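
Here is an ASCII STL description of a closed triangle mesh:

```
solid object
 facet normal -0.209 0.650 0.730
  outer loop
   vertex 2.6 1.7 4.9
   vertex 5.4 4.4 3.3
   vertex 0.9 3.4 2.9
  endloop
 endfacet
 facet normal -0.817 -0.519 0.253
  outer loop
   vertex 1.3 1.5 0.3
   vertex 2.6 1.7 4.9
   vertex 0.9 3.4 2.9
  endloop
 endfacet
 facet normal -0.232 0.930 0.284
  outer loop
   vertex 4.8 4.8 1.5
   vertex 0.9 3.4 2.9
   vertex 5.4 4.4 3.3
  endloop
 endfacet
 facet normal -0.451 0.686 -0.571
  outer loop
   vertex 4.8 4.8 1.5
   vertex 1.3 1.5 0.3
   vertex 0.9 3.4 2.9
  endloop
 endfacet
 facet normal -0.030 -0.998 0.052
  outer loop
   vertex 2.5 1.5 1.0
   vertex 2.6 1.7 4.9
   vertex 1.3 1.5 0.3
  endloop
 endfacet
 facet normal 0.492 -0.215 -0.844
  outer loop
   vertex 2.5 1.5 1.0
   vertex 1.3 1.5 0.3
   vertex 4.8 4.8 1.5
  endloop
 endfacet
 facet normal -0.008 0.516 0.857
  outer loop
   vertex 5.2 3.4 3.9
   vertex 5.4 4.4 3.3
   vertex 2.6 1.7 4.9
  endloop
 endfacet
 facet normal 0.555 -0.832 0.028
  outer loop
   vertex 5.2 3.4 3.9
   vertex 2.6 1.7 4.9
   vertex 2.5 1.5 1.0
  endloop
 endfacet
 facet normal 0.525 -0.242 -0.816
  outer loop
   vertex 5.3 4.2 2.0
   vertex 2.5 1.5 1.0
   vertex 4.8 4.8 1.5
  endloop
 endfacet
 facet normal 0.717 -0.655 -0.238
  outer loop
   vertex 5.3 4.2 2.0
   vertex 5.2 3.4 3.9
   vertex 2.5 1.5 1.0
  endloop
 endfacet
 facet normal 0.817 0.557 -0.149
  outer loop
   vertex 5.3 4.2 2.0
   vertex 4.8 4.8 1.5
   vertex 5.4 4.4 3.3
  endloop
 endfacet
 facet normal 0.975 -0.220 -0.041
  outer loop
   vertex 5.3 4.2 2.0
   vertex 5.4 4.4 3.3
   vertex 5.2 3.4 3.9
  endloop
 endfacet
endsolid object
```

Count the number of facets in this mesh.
12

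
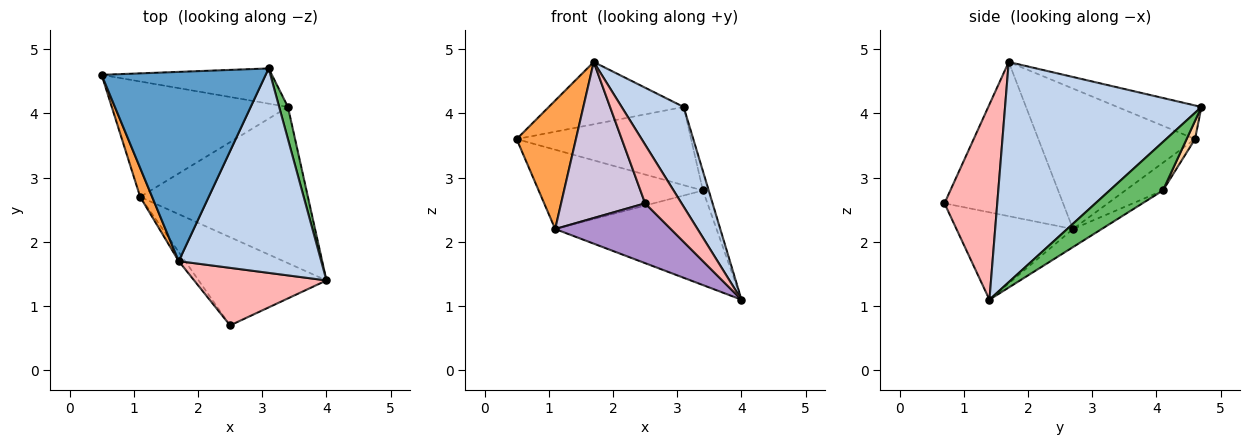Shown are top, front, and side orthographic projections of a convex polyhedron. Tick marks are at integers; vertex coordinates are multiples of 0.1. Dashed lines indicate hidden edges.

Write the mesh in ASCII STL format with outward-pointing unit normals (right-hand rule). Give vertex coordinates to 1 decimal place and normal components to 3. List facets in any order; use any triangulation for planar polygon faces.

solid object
 facet normal -0.191 0.307 0.932
  outer loop
   vertex 1.7 1.7 4.8
   vertex 3.1 4.7 4.1
   vertex 0.5 4.6 3.6
  endloop
 endfacet
 facet normal 0.812 -0.256 0.525
  outer loop
   vertex 1.7 1.7 4.8
   vertex 4.0 1.4 1.1
   vertex 3.1 4.7 4.1
  endloop
 endfacet
 facet normal -0.932 -0.353 0.079
  outer loop
   vertex 1.1 2.7 2.2
   vertex 1.7 1.7 4.8
   vertex 0.5 4.6 3.6
  endloop
 endfacet
 facet normal 0.044 0.911 -0.410
  outer loop
   vertex 3.4 4.1 2.8
   vertex 0.5 4.6 3.6
   vertex 3.1 4.7 4.1
  endloop
 endfacet
 facet normal 0.979 0.106 0.177
  outer loop
   vertex 3.4 4.1 2.8
   vertex 3.1 4.7 4.1
   vertex 4.0 1.4 1.1
  endloop
 endfacet
 facet normal -0.129 0.562 -0.817
  outer loop
   vertex 3.4 4.1 2.8
   vertex 1.1 2.7 2.2
   vertex 0.5 4.6 3.6
  endloop
 endfacet
 facet normal -0.092 0.516 -0.852
  outer loop
   vertex 3.4 4.1 2.8
   vertex 4.0 1.4 1.1
   vertex 1.1 2.7 2.2
  endloop
 endfacet
 facet normal 0.719 -0.496 0.487
  outer loop
   vertex 2.5 0.7 2.6
   vertex 4.0 1.4 1.1
   vertex 1.7 1.7 4.8
  endloop
 endfacet
 facet normal -0.492 -0.489 -0.720
  outer loop
   vertex 2.5 0.7 2.6
   vertex 1.1 2.7 2.2
   vertex 4.0 1.4 1.1
  endloop
 endfacet
 facet normal -0.816 -0.578 -0.034
  outer loop
   vertex 2.5 0.7 2.6
   vertex 1.7 1.7 4.8
   vertex 1.1 2.7 2.2
  endloop
 endfacet
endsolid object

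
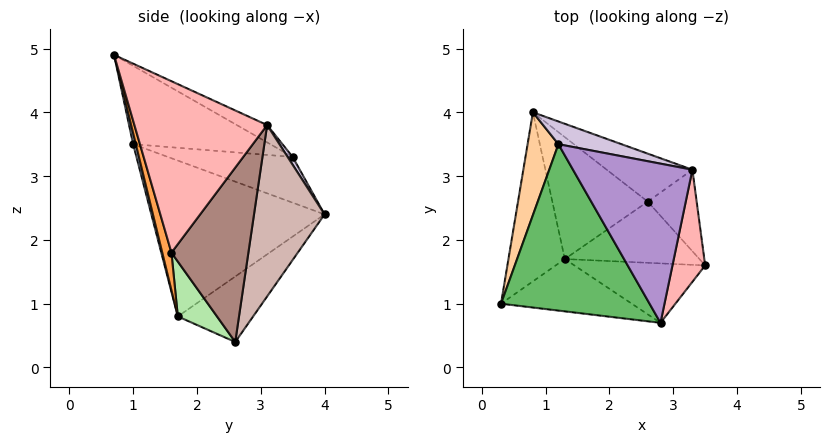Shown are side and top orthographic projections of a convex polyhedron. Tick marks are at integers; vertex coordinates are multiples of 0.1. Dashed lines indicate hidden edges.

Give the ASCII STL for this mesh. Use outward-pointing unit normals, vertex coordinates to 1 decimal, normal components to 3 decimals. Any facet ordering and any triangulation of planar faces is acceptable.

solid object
 facet normal -0.940 0.032 -0.340
  outer loop
   vertex 1.3 1.7 0.8
   vertex 0.3 1.0 3.5
   vertex 0.8 4.0 2.4
  endloop
 endfacet
 facet normal 0.020 -0.970 -0.244
  outer loop
   vertex 1.3 1.7 0.8
   vertex 2.8 0.7 4.9
   vertex 0.3 1.0 3.5
  endloop
 endfacet
 facet normal 0.075 -0.962 -0.262
  outer loop
   vertex 1.3 1.7 0.8
   vertex 3.5 1.6 1.8
   vertex 2.8 0.7 4.9
  endloop
 endfacet
 facet normal -0.784 0.325 0.529
  outer loop
   vertex 1.2 3.5 3.3
   vertex 0.8 4.0 2.4
   vertex 0.3 1.0 3.5
  endloop
 endfacet
 facet normal -0.454 0.232 0.860
  outer loop
   vertex 1.2 3.5 3.3
   vertex 0.3 1.0 3.5
   vertex 2.8 0.7 4.9
  endloop
 endfacet
 facet normal 0.273 -0.691 -0.669
  outer loop
   vertex 2.6 2.6 0.4
   vertex 3.5 1.6 1.8
   vertex 1.3 1.7 0.8
  endloop
 endfacet
 facet normal -0.516 0.411 -0.752
  outer loop
   vertex 2.6 2.6 0.4
   vertex 1.3 1.7 0.8
   vertex 0.8 4.0 2.4
  endloop
 endfacet
 facet normal 0.975 -0.118 0.186
  outer loop
   vertex 3.3 3.1 3.8
   vertex 2.8 0.7 4.9
   vertex 3.5 1.6 1.8
  endloop
 endfacet
 facet normal -0.129 0.435 0.891
  outer loop
   vertex 3.3 3.1 3.8
   vertex 1.2 3.5 3.3
   vertex 2.8 0.7 4.9
  endloop
 endfacet
 facet normal 0.057 0.883 0.465
  outer loop
   vertex 3.3 3.1 3.8
   vertex 0.8 4.0 2.4
   vertex 1.2 3.5 3.3
  endloop
 endfacet
 facet normal 0.865 0.439 -0.243
  outer loop
   vertex 3.3 3.1 3.8
   vertex 3.5 1.6 1.8
   vertex 2.6 2.6 0.4
  endloop
 endfacet
 facet normal 0.436 0.873 -0.218
  outer loop
   vertex 3.3 3.1 3.8
   vertex 2.6 2.6 0.4
   vertex 0.8 4.0 2.4
  endloop
 endfacet
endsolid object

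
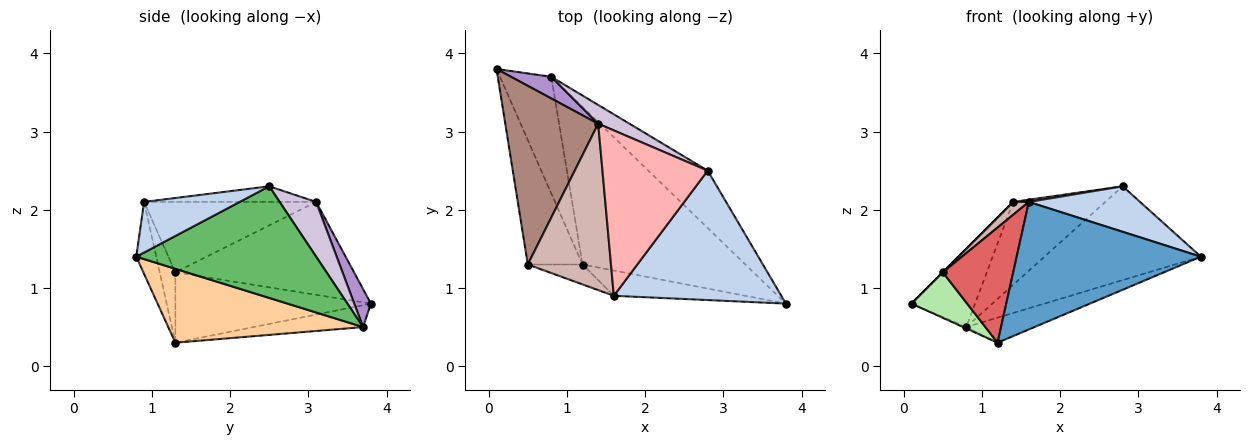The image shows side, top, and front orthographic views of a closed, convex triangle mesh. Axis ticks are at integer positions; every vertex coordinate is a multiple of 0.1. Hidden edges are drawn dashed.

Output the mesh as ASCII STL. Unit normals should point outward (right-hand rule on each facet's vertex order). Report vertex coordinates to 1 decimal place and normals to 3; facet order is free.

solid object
 facet normal -0.106 -0.975 -0.193
  outer loop
   vertex 1.6 0.9 2.1
   vertex 1.2 1.3 0.3
   vertex 3.8 0.8 1.4
  endloop
 endfacet
 facet normal 0.274 -0.319 0.907
  outer loop
   vertex 1.6 0.9 2.1
   vertex 3.8 0.8 1.4
   vertex 2.8 2.5 2.3
  endloop
 endfacet
 facet normal -0.393 0.011 -0.920
  outer loop
   vertex 0.8 3.7 0.5
   vertex 1.2 1.3 0.3
   vertex 0.1 3.8 0.8
  endloop
 endfacet
 facet normal 0.409 0.143 -0.901
  outer loop
   vertex 0.8 3.7 0.5
   vertex 3.8 0.8 1.4
   vertex 1.2 1.3 0.3
  endloop
 endfacet
 facet normal 0.700 0.609 -0.372
  outer loop
   vertex 0.8 3.7 0.5
   vertex 2.8 2.5 2.3
   vertex 3.8 0.8 1.4
  endloop
 endfacet
 facet normal -0.770 -0.219 -0.599
  outer loop
   vertex 0.5 1.3 1.2
   vertex 0.1 3.8 0.8
   vertex 1.2 1.3 0.3
  endloop
 endfacet
 facet normal -0.214 -0.963 -0.166
  outer loop
   vertex 0.5 1.3 1.2
   vertex 1.2 1.3 0.3
   vertex 1.6 0.9 2.1
  endloop
 endfacet
 facet normal -0.147 -0.013 0.989
  outer loop
   vertex 1.4 3.1 2.1
   vertex 1.6 0.9 2.1
   vertex 2.8 2.5 2.3
  endloop
 endfacet
 facet normal 0.244 0.935 0.259
  outer loop
   vertex 1.4 3.1 2.1
   vertex 0.8 3.7 0.5
   vertex 0.1 3.8 0.8
  endloop
 endfacet
 facet normal 0.360 0.910 0.206
  outer loop
   vertex 1.4 3.1 2.1
   vertex 2.8 2.5 2.3
   vertex 0.8 3.7 0.5
  endloop
 endfacet
 facet normal -0.707 0.000 0.707
  outer loop
   vertex 1.4 3.1 2.1
   vertex 0.1 3.8 0.8
   vertex 0.5 1.3 1.2
  endloop
 endfacet
 facet normal -0.645 -0.059 0.762
  outer loop
   vertex 1.4 3.1 2.1
   vertex 0.5 1.3 1.2
   vertex 1.6 0.9 2.1
  endloop
 endfacet
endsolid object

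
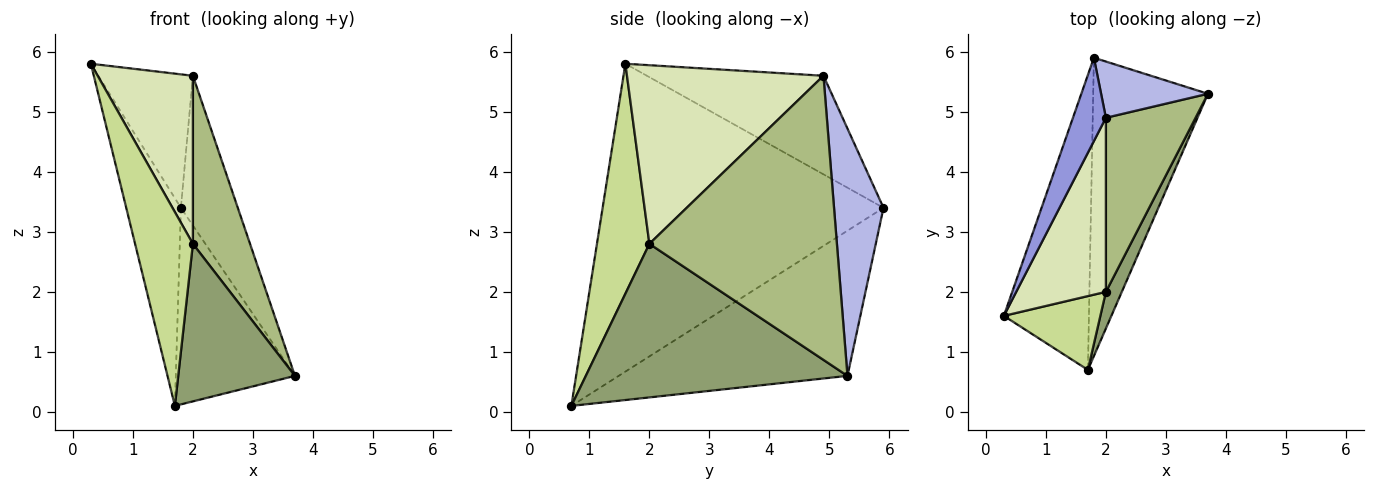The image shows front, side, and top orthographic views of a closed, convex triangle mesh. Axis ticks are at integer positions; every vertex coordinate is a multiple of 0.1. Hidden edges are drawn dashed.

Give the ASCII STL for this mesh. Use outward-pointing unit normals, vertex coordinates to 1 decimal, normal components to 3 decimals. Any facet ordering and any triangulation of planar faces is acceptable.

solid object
 facet normal -0.947 0.184 -0.262
  outer loop
   vertex 1.7 0.7 0.1
   vertex 0.3 1.6 5.8
   vertex 1.8 5.9 3.4
  endloop
 endfacet
 facet normal -0.726 0.378 -0.574
  outer loop
   vertex 1.7 0.7 0.1
   vertex 1.8 5.9 3.4
   vertex 3.7 5.3 0.6
  endloop
 endfacet
 facet normal -0.846 0.453 0.283
  outer loop
   vertex 2.0 4.9 5.6
   vertex 1.8 5.9 3.4
   vertex 0.3 1.6 5.8
  endloop
 endfacet
 facet normal 0.631 0.726 0.273
  outer loop
   vertex 2.0 4.9 5.6
   vertex 3.7 5.3 0.6
   vertex 1.8 5.9 3.4
  endloop
 endfacet
 facet normal 0.909 -0.406 0.094
  outer loop
   vertex 2.0 2.0 2.8
   vertex 1.7 0.7 0.1
   vertex 3.7 5.3 0.6
  endloop
 endfacet
 facet normal 0.916 -0.279 0.289
  outer loop
   vertex 2.0 2.0 2.8
   vertex 3.7 5.3 0.6
   vertex 2.0 4.9 5.6
  endloop
 endfacet
 facet normal 0.647 -0.713 0.271
  outer loop
   vertex 2.0 2.0 2.8
   vertex 0.3 1.6 5.8
   vertex 1.7 0.7 0.1
  endloop
 endfacet
 facet normal 0.820 -0.398 0.412
  outer loop
   vertex 2.0 2.0 2.8
   vertex 2.0 4.9 5.6
   vertex 0.3 1.6 5.8
  endloop
 endfacet
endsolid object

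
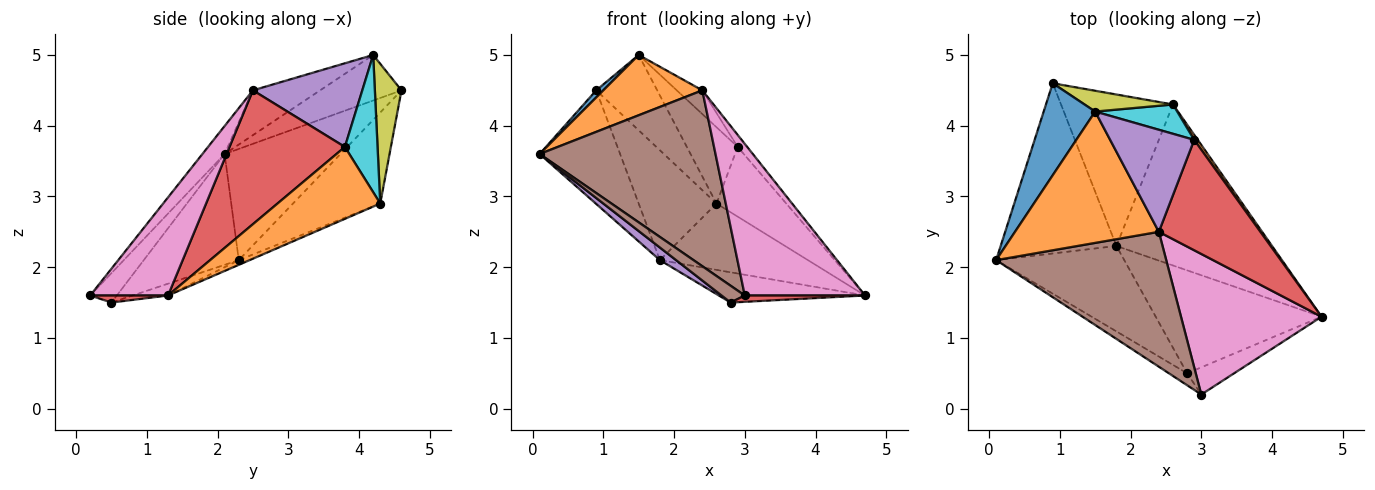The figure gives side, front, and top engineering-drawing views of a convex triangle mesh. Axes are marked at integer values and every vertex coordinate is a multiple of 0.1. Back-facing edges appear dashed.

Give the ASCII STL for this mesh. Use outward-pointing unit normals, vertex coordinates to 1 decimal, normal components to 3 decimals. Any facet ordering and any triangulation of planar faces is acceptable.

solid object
 facet normal -0.661 -0.058 0.748
  outer loop
   vertex 1.5 4.2 5.0
   vertex 0.9 4.6 4.5
   vertex 0.1 2.1 3.6
  endloop
 endfacet
 facet normal -0.272 -0.401 0.874
  outer loop
   vertex 2.4 2.5 4.5
   vertex 1.5 4.2 5.0
   vertex 0.1 2.1 3.6
  endloop
 endfacet
 facet normal -0.624 0.434 -0.650
  outer loop
   vertex 1.8 2.3 2.1
   vertex 0.1 2.1 3.6
   vertex 0.9 4.6 4.5
  endloop
 endfacet
 facet normal 0.795 0.066 0.603
  outer loop
   vertex 2.9 3.8 3.7
   vertex 2.4 2.5 4.5
   vertex 4.7 1.3 1.6
  endloop
 endfacet
 facet normal 0.696 0.163 0.699
  outer loop
   vertex 2.9 3.8 3.7
   vertex 1.5 4.2 5.0
   vertex 2.4 2.5 4.5
  endloop
 endfacet
 facet normal -0.100 -0.790 0.606
  outer loop
   vertex 3.0 0.2 1.6
   vertex 2.4 2.5 4.5
   vertex 0.1 2.1 3.6
  endloop
 endfacet
 facet normal 0.429 -0.663 0.614
  outer loop
   vertex 3.0 0.2 1.6
   vertex 4.7 1.3 1.6
   vertex 2.4 2.5 4.5
  endloop
 endfacet
 facet normal -0.550 0.490 -0.676
  outer loop
   vertex 2.6 4.3 2.9
   vertex 1.8 2.3 2.1
   vertex 0.9 4.6 4.5
  endloop
 endfacet
 facet normal 0.388 0.888 0.245
  outer loop
   vertex 2.6 4.3 2.9
   vertex 0.9 4.6 4.5
   vertex 1.5 4.2 5.0
  endloop
 endfacet
 facet normal 0.514 0.801 0.308
  outer loop
   vertex 2.6 4.3 2.9
   vertex 1.5 4.2 5.0
   vertex 2.9 3.8 3.7
  endloop
 endfacet
 facet normal -0.028 0.381 -0.924
  outer loop
   vertex 2.6 4.3 2.9
   vertex 4.7 1.3 1.6
   vertex 1.8 2.3 2.1
  endloop
 endfacet
 facet normal 0.827 0.561 0.041
  outer loop
   vertex 2.6 4.3 2.9
   vertex 2.9 3.8 3.7
   vertex 4.7 1.3 1.6
  endloop
 endfacet
 facet normal -0.068 0.281 -0.957
  outer loop
   vertex 2.8 0.5 1.5
   vertex 1.8 2.3 2.1
   vertex 4.7 1.3 1.6
  endloop
 endfacet
 facet normal 0.145 -0.224 -0.964
  outer loop
   vertex 2.8 0.5 1.5
   vertex 4.7 1.3 1.6
   vertex 3.0 0.2 1.6
  endloop
 endfacet
 facet normal -0.650 -0.111 -0.752
  outer loop
   vertex 2.8 0.5 1.5
   vertex 0.1 2.1 3.6
   vertex 1.8 2.3 2.1
  endloop
 endfacet
 facet normal -0.682 -0.596 -0.423
  outer loop
   vertex 2.8 0.5 1.5
   vertex 3.0 0.2 1.6
   vertex 0.1 2.1 3.6
  endloop
 endfacet
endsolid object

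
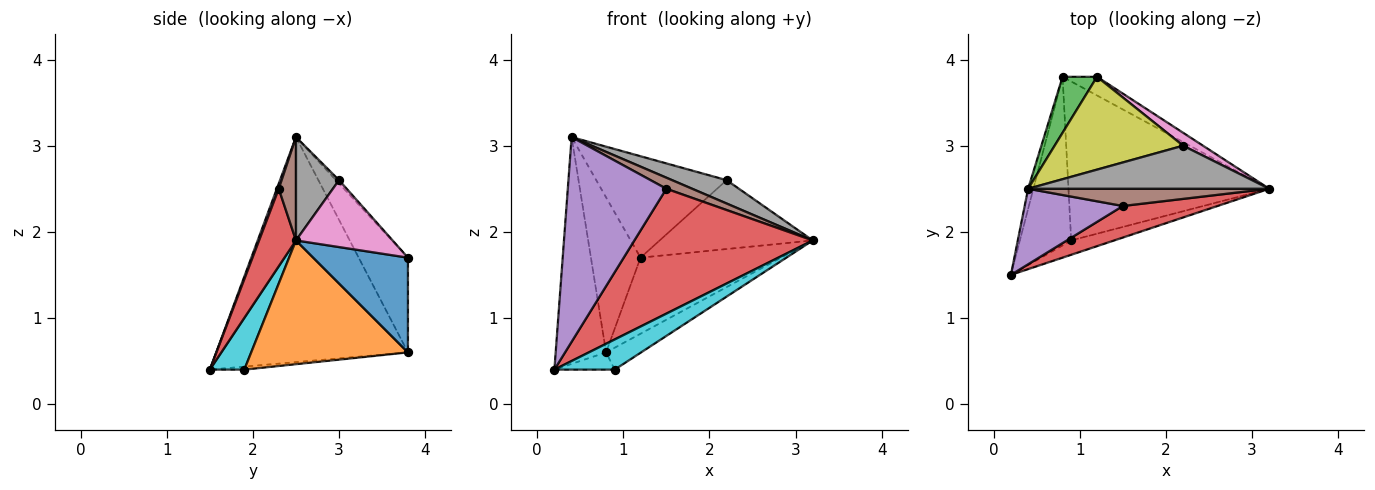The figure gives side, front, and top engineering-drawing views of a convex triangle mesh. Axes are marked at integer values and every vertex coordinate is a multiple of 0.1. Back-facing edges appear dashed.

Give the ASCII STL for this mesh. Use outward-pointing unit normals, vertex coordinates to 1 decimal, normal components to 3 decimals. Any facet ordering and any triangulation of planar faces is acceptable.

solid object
 facet normal 0.548 0.812 -0.199
  outer loop
   vertex 0.8 3.8 0.6
   vertex 1.2 3.8 1.7
   vertex 3.2 2.5 1.9
  endloop
 endfacet
 facet normal -0.967 0.254 -0.023
  outer loop
   vertex 0.8 3.8 0.6
   vertex 0.2 1.5 0.4
   vertex 0.4 2.5 3.1
  endloop
 endfacet
 facet normal -0.683 0.687 0.248
  outer loop
   vertex 0.8 3.8 0.6
   vertex 0.4 2.5 3.1
   vertex 1.2 3.8 1.7
  endloop
 endfacet
 facet normal 0.197 -0.951 0.240
  outer loop
   vertex 1.5 2.3 2.5
   vertex 0.2 1.5 0.4
   vertex 3.2 2.5 1.9
  endloop
 endfacet
 facet normal 0.018 -0.938 0.346
  outer loop
   vertex 1.5 2.3 2.5
   vertex 0.4 2.5 3.1
   vertex 0.2 1.5 0.4
  endloop
 endfacet
 facet normal 0.339 -0.509 0.791
  outer loop
   vertex 1.5 2.3 2.5
   vertex 3.2 2.5 1.9
   vertex 0.4 2.5 3.1
  endloop
 endfacet
 facet normal 0.527 0.835 0.157
  outer loop
   vertex 2.2 3.0 2.6
   vertex 3.2 2.5 1.9
   vertex 1.2 3.8 1.7
  endloop
 endfacet
 facet normal 0.352 -0.446 0.822
  outer loop
   vertex 2.2 3.0 2.6
   vertex 0.4 2.5 3.1
   vertex 3.2 2.5 1.9
  endloop
 endfacet
 facet normal -0.017 0.738 0.675
  outer loop
   vertex 2.2 3.0 2.6
   vertex 1.2 3.8 1.7
   vertex 0.4 2.5 3.1
  endloop
 endfacet
 facet normal 0.458 -0.802 -0.382
  outer loop
   vertex 0.9 1.9 0.4
   vertex 3.2 2.5 1.9
   vertex 0.2 1.5 0.4
  endloop
 endfacet
 facet normal -0.058 0.101 -0.993
  outer loop
   vertex 0.9 1.9 0.4
   vertex 0.2 1.5 0.4
   vertex 0.8 3.8 0.6
  endloop
 endfacet
 facet normal 0.521 0.116 -0.846
  outer loop
   vertex 0.9 1.9 0.4
   vertex 0.8 3.8 0.6
   vertex 3.2 2.5 1.9
  endloop
 endfacet
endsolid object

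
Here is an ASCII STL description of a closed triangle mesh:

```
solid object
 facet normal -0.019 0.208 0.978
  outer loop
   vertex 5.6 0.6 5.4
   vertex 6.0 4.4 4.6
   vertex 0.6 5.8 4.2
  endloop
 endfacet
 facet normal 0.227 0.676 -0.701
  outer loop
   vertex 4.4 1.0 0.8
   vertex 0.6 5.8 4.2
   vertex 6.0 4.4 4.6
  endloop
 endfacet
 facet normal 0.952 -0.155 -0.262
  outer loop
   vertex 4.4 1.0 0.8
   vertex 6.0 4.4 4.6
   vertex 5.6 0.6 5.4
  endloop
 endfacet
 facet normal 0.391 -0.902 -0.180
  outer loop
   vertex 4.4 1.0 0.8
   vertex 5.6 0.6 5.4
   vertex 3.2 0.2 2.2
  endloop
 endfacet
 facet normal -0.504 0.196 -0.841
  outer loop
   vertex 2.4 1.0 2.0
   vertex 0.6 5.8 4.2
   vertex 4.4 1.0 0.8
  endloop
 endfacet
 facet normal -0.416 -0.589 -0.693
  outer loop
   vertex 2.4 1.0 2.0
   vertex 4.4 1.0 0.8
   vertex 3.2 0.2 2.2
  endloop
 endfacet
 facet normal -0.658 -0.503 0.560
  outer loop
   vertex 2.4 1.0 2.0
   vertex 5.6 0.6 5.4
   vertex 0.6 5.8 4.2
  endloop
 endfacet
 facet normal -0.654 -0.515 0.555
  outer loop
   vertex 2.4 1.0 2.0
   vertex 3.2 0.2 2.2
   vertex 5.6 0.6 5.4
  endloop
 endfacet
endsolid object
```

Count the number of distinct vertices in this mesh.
6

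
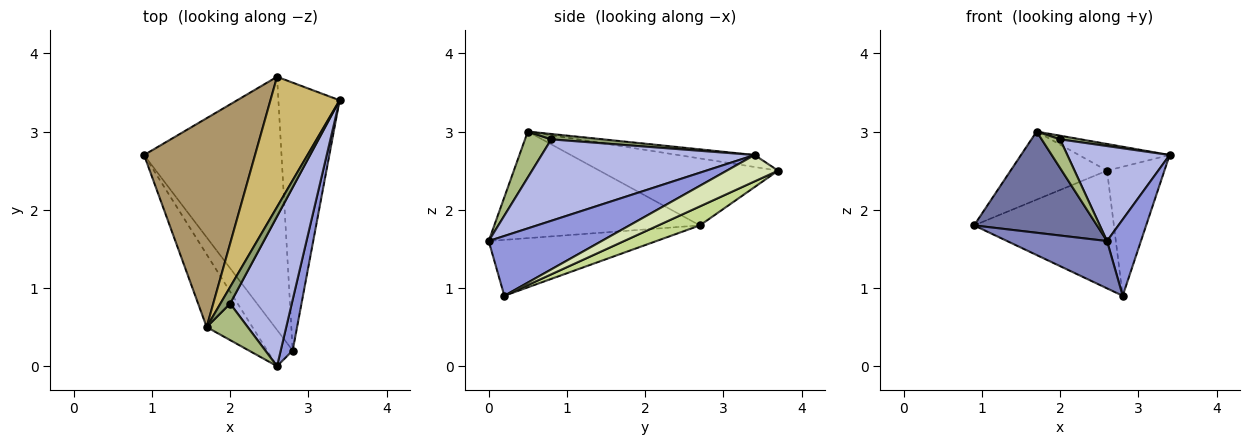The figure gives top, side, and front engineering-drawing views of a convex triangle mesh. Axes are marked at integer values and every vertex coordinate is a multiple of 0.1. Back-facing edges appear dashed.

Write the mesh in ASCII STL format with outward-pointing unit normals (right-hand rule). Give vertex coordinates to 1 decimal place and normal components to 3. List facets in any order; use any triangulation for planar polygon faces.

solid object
 facet normal -0.805 -0.481 -0.346
  outer loop
   vertex 1.7 0.5 3.0
   vertex 0.9 2.7 1.8
   vertex 2.6 0.0 1.6
  endloop
 endfacet
 facet normal -0.800 -0.477 -0.365
  outer loop
   vertex 2.8 0.2 0.9
   vertex 2.6 0.0 1.6
   vertex 0.9 2.7 1.8
  endloop
 endfacet
 facet normal 0.941 -0.282 0.188
  outer loop
   vertex 2.8 0.2 0.9
   vertex 3.4 3.4 2.7
   vertex 2.6 0.0 1.6
  endloop
 endfacet
 facet normal 0.745 -0.358 0.564
  outer loop
   vertex 2.0 0.8 2.9
   vertex 2.6 0.0 1.6
   vertex 3.4 3.4 2.7
  endloop
 endfacet
 facet normal 0.477 -0.191 0.858
  outer loop
   vertex 2.0 0.8 2.9
   vertex 3.4 3.4 2.7
   vertex 1.7 0.5 3.0
  endloop
 endfacet
 facet normal 0.661 -0.464 0.590
  outer loop
   vertex 2.0 0.8 2.9
   vertex 1.7 0.5 3.0
   vertex 2.6 0.0 1.6
  endloop
 endfacet
 facet normal 0.124 0.418 -0.900
  outer loop
   vertex 2.6 3.7 2.5
   vertex 2.8 0.2 0.9
   vertex 0.9 2.7 1.8
  endloop
 endfacet
 facet normal 0.362 0.405 -0.840
  outer loop
   vertex 2.6 3.7 2.5
   vertex 3.4 3.4 2.7
   vertex 2.8 0.2 0.9
  endloop
 endfacet
 facet normal -0.498 0.269 0.825
  outer loop
   vertex 2.6 3.7 2.5
   vertex 0.9 2.7 1.8
   vertex 1.7 0.5 3.0
  endloop
 endfacet
 facet normal -0.167 0.198 0.966
  outer loop
   vertex 2.6 3.7 2.5
   vertex 1.7 0.5 3.0
   vertex 3.4 3.4 2.7
  endloop
 endfacet
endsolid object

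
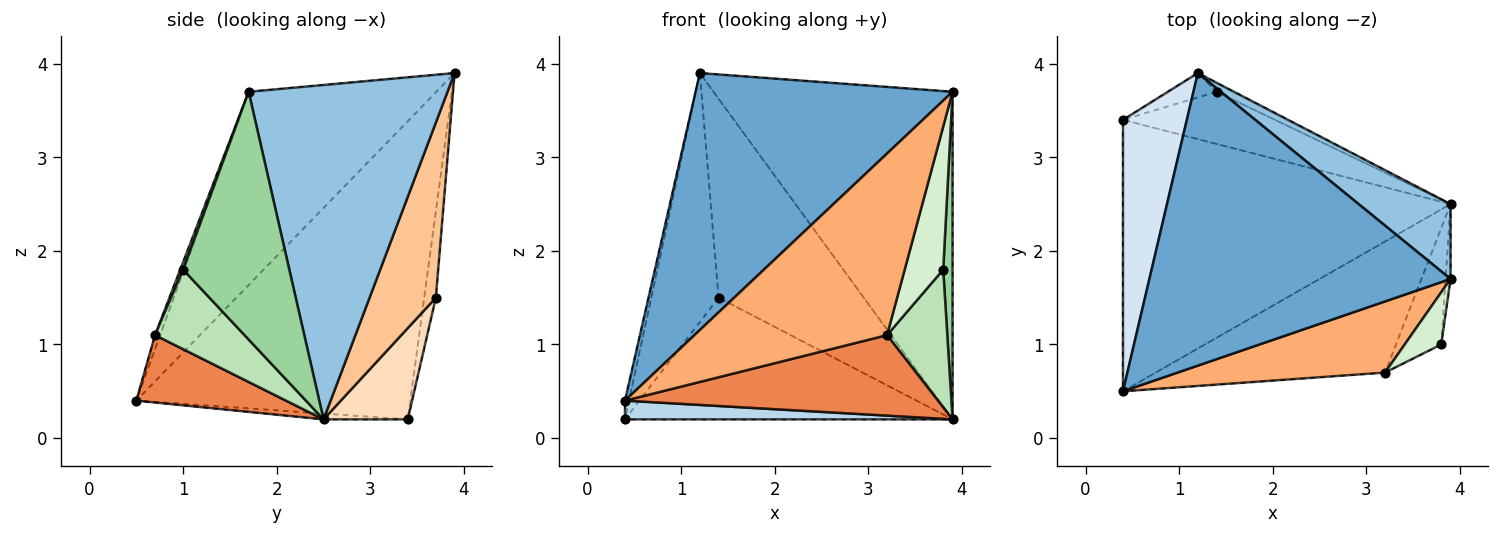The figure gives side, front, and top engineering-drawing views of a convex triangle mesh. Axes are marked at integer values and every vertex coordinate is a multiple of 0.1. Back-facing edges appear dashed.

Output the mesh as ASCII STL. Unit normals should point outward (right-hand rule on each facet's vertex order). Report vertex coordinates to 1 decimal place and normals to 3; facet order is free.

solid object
 facet normal -0.434 -0.594 0.677
  outer loop
   vertex 3.9 1.7 3.7
   vertex 1.2 3.9 3.9
   vertex 0.4 0.5 0.4
  endloop
 endfacet
 facet normal 0.630 0.757 0.173
  outer loop
   vertex 3.9 1.7 3.7
   vertex 3.9 2.5 0.2
   vertex 1.2 3.9 3.9
  endloop
 endfacet
 facet normal -0.018 -0.069 -0.997
  outer loop
   vertex 0.4 3.4 0.2
   vertex 3.9 2.5 0.2
   vertex 0.4 0.5 0.4
  endloop
 endfacet
 facet normal -0.978 0.014 0.209
  outer loop
   vertex 0.4 3.4 0.2
   vertex 0.4 0.5 0.4
   vertex 1.2 3.9 3.9
  endloop
 endfacet
 facet normal 0.243 -0.508 -0.827
  outer loop
   vertex 3.2 0.7 1.1
   vertex 0.4 0.5 0.4
   vertex 3.9 2.5 0.2
  endloop
 endfacet
 facet normal -0.025 -0.931 0.365
  outer loop
   vertex 3.2 0.7 1.1
   vertex 3.9 1.7 3.7
   vertex 0.4 0.5 0.4
  endloop
 endfacet
 facet normal 0.415 0.909 -0.041
  outer loop
   vertex 1.4 3.7 1.5
   vertex 1.2 3.9 3.9
   vertex 3.9 2.5 0.2
  endloop
 endfacet
 facet normal 0.230 0.895 -0.383
  outer loop
   vertex 1.4 3.7 1.5
   vertex 3.9 2.5 0.2
   vertex 0.4 3.4 0.2
  endloop
 endfacet
 facet normal -0.170 0.981 -0.096
  outer loop
   vertex 1.4 3.7 1.5
   vertex 0.4 3.4 0.2
   vertex 1.2 3.9 3.9
  endloop
 endfacet
 facet normal 0.996 -0.088 -0.020
  outer loop
   vertex 3.8 1.0 1.8
   vertex 3.9 2.5 0.2
   vertex 3.9 1.7 3.7
  endloop
 endfacet
 facet normal 0.750 -0.505 -0.427
  outer loop
   vertex 3.8 1.0 1.8
   vertex 3.2 0.7 1.1
   vertex 3.9 2.5 0.2
  endloop
 endfacet
 facet normal 0.070 -0.937 0.342
  outer loop
   vertex 3.8 1.0 1.8
   vertex 3.9 1.7 3.7
   vertex 3.2 0.7 1.1
  endloop
 endfacet
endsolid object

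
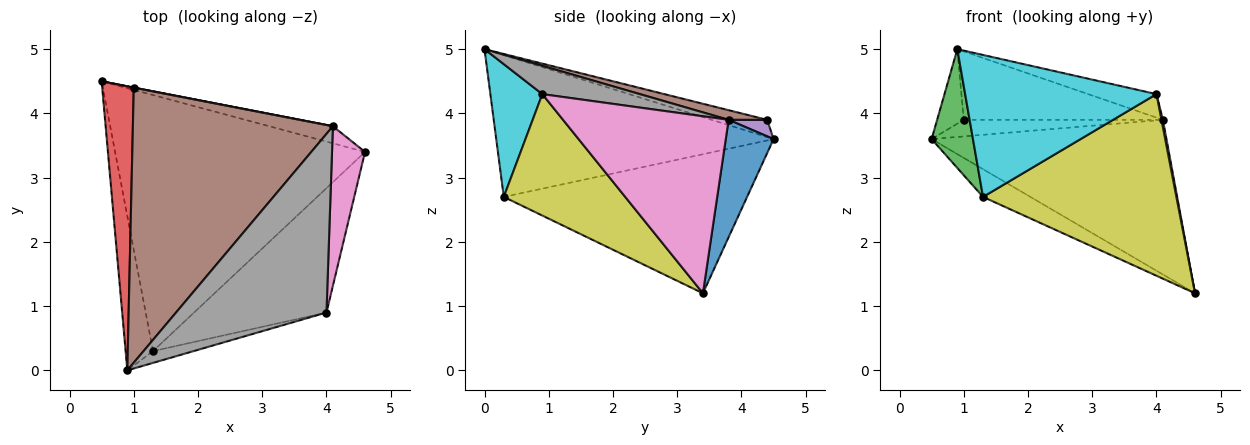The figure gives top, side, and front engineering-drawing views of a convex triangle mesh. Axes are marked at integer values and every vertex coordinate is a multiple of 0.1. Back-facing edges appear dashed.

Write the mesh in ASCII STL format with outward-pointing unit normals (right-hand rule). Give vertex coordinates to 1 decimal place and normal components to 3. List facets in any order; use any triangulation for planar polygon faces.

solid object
 facet normal 0.198 0.974 -0.108
  outer loop
   vertex 4.1 3.8 3.9
   vertex 4.6 3.4 1.2
   vertex 0.5 4.5 3.6
  endloop
 endfacet
 facet normal -0.484 0.094 -0.870
  outer loop
   vertex 1.3 0.3 2.7
   vertex 0.5 4.5 3.6
   vertex 4.6 3.4 1.2
  endloop
 endfacet
 facet normal -0.971 -0.145 -0.188
  outer loop
   vertex 1.3 0.3 2.7
   vertex 0.9 0.0 5.0
   vertex 0.5 4.5 3.6
  endloop
 endfacet
 facet normal -0.468 0.224 0.855
  outer loop
   vertex 1.0 4.4 3.9
   vertex 0.5 4.5 3.6
   vertex 0.9 0.0 5.0
  endloop
 endfacet
 facet normal 0.190 0.982 0.011
  outer loop
   vertex 1.0 4.4 3.9
   vertex 4.1 3.8 3.9
   vertex 0.5 4.5 3.6
  endloop
 endfacet
 facet normal 0.047 0.241 0.969
  outer loop
   vertex 1.0 4.4 3.9
   vertex 0.9 0.0 5.0
   vertex 4.1 3.8 3.9
  endloop
 endfacet
 facet normal 0.983 -0.009 0.183
  outer loop
   vertex 4.0 0.9 4.3
   vertex 4.6 3.4 1.2
   vertex 4.1 3.8 3.9
  endloop
 endfacet
 facet normal 0.183 0.128 0.975
  outer loop
   vertex 4.0 0.9 4.3
   vertex 4.1 3.8 3.9
   vertex 0.9 0.0 5.0
  endloop
 endfacet
 facet normal 0.460 -0.733 -0.502
  outer loop
   vertex 4.0 0.9 4.3
   vertex 1.3 0.3 2.7
   vertex 4.6 3.4 1.2
  endloop
 endfacet
 facet normal 0.261 -0.962 -0.080
  outer loop
   vertex 4.0 0.9 4.3
   vertex 0.9 0.0 5.0
   vertex 1.3 0.3 2.7
  endloop
 endfacet
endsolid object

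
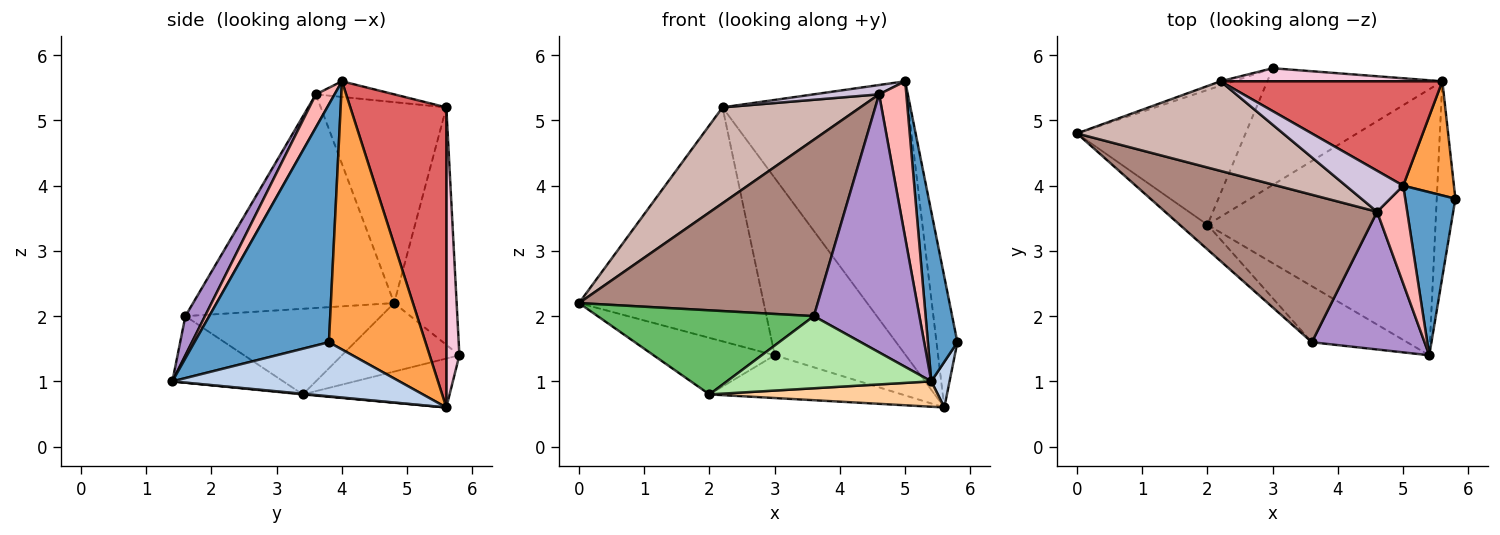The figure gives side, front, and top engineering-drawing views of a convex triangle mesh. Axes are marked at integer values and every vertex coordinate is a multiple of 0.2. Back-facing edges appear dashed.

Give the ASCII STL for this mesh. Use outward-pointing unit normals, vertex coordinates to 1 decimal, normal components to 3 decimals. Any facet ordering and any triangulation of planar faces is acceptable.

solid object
 facet normal 0.957 -0.210 0.202
  outer loop
   vertex 5.0 4.0 5.6
   vertex 5.4 1.4 1.0
   vertex 5.8 3.8 1.6
  endloop
 endfacet
 facet normal 0.943 -0.076 -0.325
  outer loop
   vertex 5.6 5.6 0.6
   vertex 5.8 3.8 1.6
   vertex 5.4 1.4 1.0
  endloop
 endfacet
 facet normal 0.961 0.208 0.182
  outer loop
   vertex 5.6 5.6 0.6
   vertex 5.0 4.0 5.6
   vertex 5.8 3.8 1.6
  endloop
 endfacet
 facet normal 0.003 -0.095 -0.995
  outer loop
   vertex 2.0 3.4 0.8
   vertex 5.6 5.6 0.6
   vertex 5.4 1.4 1.0
  endloop
 endfacet
 facet normal -0.656 -0.724 -0.212
  outer loop
   vertex 2.0 3.4 0.8
   vertex 3.6 1.6 2.0
   vertex 0.0 4.8 2.2
  endloop
 endfacet
 facet normal -0.394 -0.726 -0.564
  outer loop
   vertex 2.0 3.4 0.8
   vertex 5.4 1.4 1.0
   vertex 3.6 1.6 2.0
  endloop
 endfacet
 facet normal 0.435 0.841 0.321
  outer loop
   vertex 2.2 5.6 5.2
   vertex 5.0 4.0 5.6
   vertex 5.6 5.6 0.6
  endloop
 endfacet
 facet normal 0.504 -0.733 0.458
  outer loop
   vertex 4.6 3.6 5.4
   vertex 5.4 1.4 1.0
   vertex 5.0 4.0 5.6
  endloop
 endfacet
 facet normal 0.161 -0.871 0.465
  outer loop
   vertex 4.6 3.6 5.4
   vertex 3.6 1.6 2.0
   vertex 5.4 1.4 1.0
  endloop
 endfacet
 facet normal -0.257 -0.214 0.942
  outer loop
   vertex 4.6 3.6 5.4
   vertex 5.0 4.0 5.6
   vertex 2.2 5.6 5.2
  endloop
 endfacet
 facet normal -0.543 -0.644 0.539
  outer loop
   vertex 4.6 3.6 5.4
   vertex 0.0 4.8 2.2
   vertex 3.6 1.6 2.0
  endloop
 endfacet
 facet normal -0.554 -0.608 0.569
  outer loop
   vertex 4.6 3.6 5.4
   vertex 2.2 5.6 5.2
   vertex 0.0 4.8 2.2
  endloop
 endfacet
 facet normal -0.320 0.947 -0.018
  outer loop
   vertex 3.0 5.8 1.4
   vertex 0.0 4.8 2.2
   vertex 2.2 5.6 5.2
  endloop
 endfacet
 facet normal 0.099 0.992 0.073
  outer loop
   vertex 3.0 5.8 1.4
   vertex 2.2 5.6 5.2
   vertex 5.6 5.6 0.6
  endloop
 endfacet
 facet normal -0.351 0.362 -0.864
  outer loop
   vertex 3.0 5.8 1.4
   vertex 2.0 3.4 0.8
   vertex 0.0 4.8 2.2
  endloop
 endfacet
 facet normal -0.254 0.333 -0.908
  outer loop
   vertex 3.0 5.8 1.4
   vertex 5.6 5.6 0.6
   vertex 2.0 3.4 0.8
  endloop
 endfacet
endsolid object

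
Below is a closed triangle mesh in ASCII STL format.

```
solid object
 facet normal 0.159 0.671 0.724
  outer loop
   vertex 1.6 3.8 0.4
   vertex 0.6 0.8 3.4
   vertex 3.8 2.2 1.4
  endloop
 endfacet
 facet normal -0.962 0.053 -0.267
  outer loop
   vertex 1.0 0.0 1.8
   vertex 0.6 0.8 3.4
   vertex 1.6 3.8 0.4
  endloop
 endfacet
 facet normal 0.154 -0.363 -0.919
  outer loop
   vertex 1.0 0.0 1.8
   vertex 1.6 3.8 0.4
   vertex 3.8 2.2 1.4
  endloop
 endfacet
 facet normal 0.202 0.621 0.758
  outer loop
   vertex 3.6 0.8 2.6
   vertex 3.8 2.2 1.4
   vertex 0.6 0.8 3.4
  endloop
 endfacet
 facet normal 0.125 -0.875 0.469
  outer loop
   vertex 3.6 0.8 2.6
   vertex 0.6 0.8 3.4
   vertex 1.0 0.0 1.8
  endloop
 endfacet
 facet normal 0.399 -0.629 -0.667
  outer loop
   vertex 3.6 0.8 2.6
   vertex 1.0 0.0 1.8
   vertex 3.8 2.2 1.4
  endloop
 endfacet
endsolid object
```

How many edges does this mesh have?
9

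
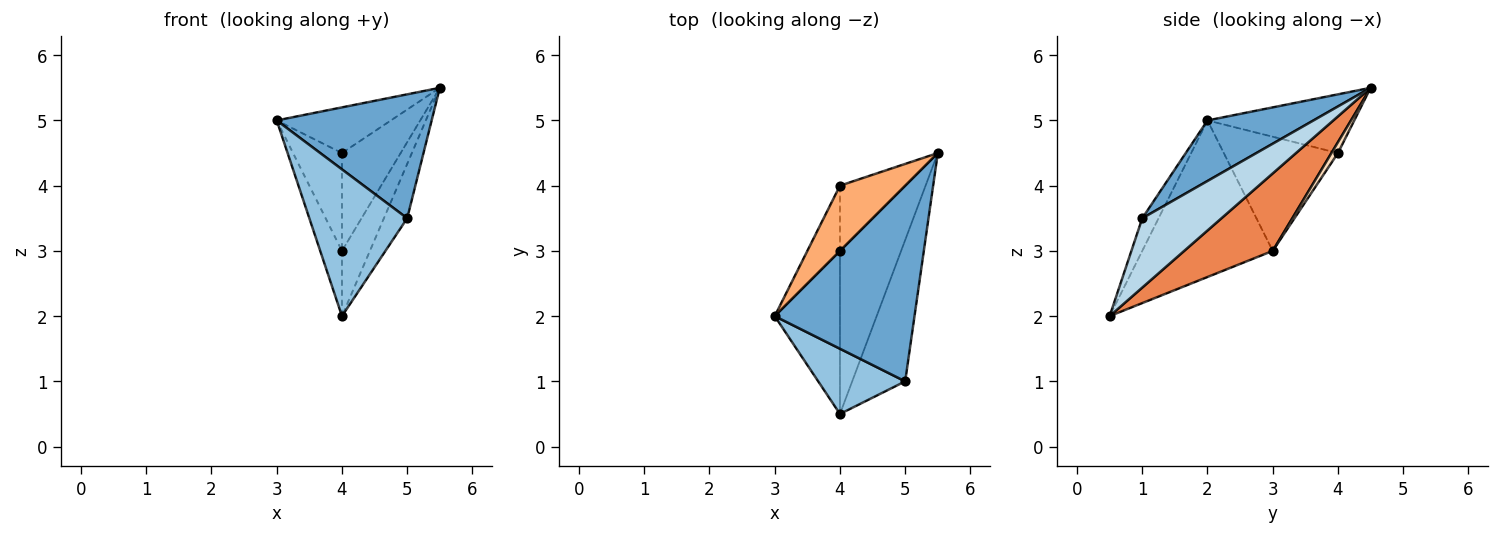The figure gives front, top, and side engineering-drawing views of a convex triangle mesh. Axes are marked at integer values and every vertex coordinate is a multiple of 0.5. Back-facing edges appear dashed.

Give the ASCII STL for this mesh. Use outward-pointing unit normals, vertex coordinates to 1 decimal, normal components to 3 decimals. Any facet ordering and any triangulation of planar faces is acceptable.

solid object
 facet normal 0.344 -0.502 0.793
  outer loop
   vertex 5.0 1.0 3.5
   vertex 5.5 4.5 5.5
   vertex 3.0 2.0 5.0
  endloop
 endfacet
 facet normal -0.151 -0.903 0.402
  outer loop
   vertex 5.0 1.0 3.5
   vertex 3.0 2.0 5.0
   vertex 4.0 0.5 2.0
  endloop
 endfacet
 facet normal 0.774 0.228 -0.592
  outer loop
   vertex 5.0 1.0 3.5
   vertex 4.0 0.5 2.0
   vertex 5.5 4.5 5.5
  endloop
 endfacet
 facet normal -0.912 0.152 -0.380
  outer loop
   vertex 4.0 3.0 3.0
   vertex 4.0 0.5 2.0
   vertex 3.0 2.0 5.0
  endloop
 endfacet
 facet normal 0.762 0.241 -0.601
  outer loop
   vertex 4.0 3.0 3.0
   vertex 5.5 4.5 5.5
   vertex 4.0 0.5 2.0
  endloop
 endfacet
 facet normal -0.593 0.462 0.659
  outer loop
   vertex 4.0 4.0 4.5
   vertex 3.0 2.0 5.0
   vertex 5.5 4.5 5.5
  endloop
 endfacet
 facet normal -0.889 0.381 -0.254
  outer loop
   vertex 4.0 4.0 4.5
   vertex 4.0 3.0 3.0
   vertex 3.0 2.0 5.0
  endloop
 endfacet
 facet normal 0.092 0.829 -0.552
  outer loop
   vertex 4.0 4.0 4.5
   vertex 5.5 4.5 5.5
   vertex 4.0 3.0 3.0
  endloop
 endfacet
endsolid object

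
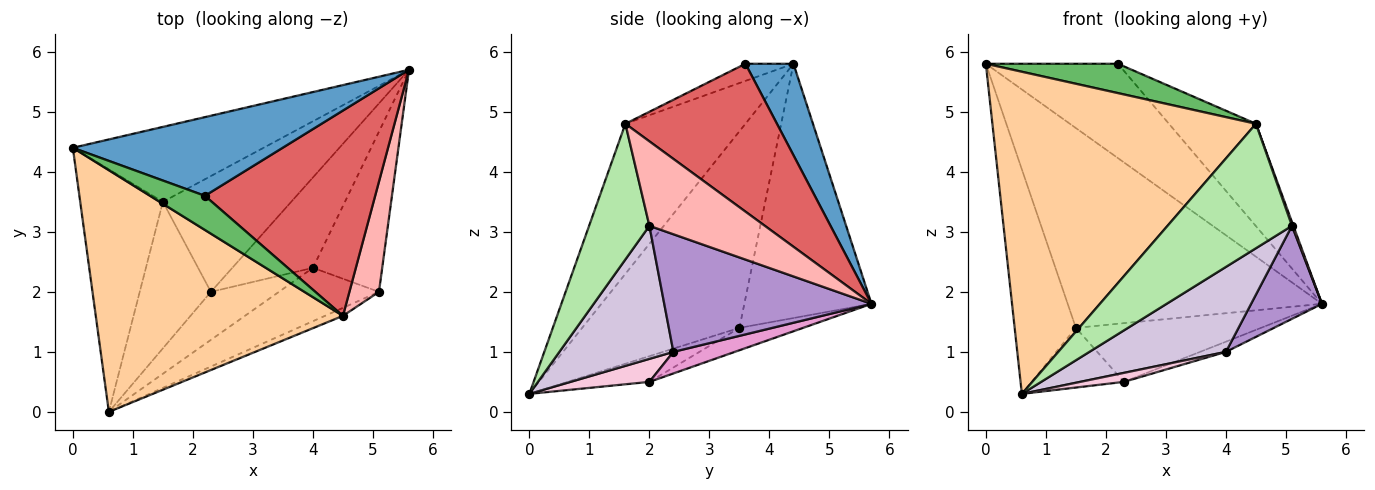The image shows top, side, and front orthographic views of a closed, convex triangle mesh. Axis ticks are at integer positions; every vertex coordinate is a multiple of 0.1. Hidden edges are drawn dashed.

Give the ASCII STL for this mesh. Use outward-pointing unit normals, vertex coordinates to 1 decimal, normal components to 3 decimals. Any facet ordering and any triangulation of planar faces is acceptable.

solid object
 facet normal 0.269 0.740 0.617
  outer loop
   vertex 2.2 3.6 5.8
   vertex 5.6 5.7 1.8
   vertex 0.0 4.4 5.8
  endloop
 endfacet
 facet normal -0.424 0.848 -0.318
  outer loop
   vertex 1.5 3.5 1.4
   vertex 0.0 4.4 5.8
   vertex 5.6 5.7 1.8
  endloop
 endfacet
 facet normal -0.868 0.338 -0.365
  outer loop
   vertex 1.5 3.5 1.4
   vertex 0.6 0.0 0.3
   vertex 0.0 4.4 5.8
  endloop
 endfacet
 facet normal -0.342 -0.752 0.564
  outer loop
   vertex 4.5 1.6 4.8
   vertex 0.0 4.4 5.8
   vertex 0.6 0.0 0.3
  endloop
 endfacet
 facet normal -0.231 -0.634 0.738
  outer loop
   vertex 4.5 1.6 4.8
   vertex 2.2 3.6 5.8
   vertex 0.0 4.4 5.8
  endloop
 endfacet
 facet normal 0.435 -0.898 -0.058
  outer loop
   vertex 4.5 1.6 4.8
   vertex 0.6 0.0 0.3
   vertex 5.1 2.0 3.1
  endloop
 endfacet
 facet normal 0.614 0.352 0.707
  outer loop
   vertex 4.5 1.6 4.8
   vertex 5.6 5.7 1.8
   vertex 2.2 3.6 5.8
  endloop
 endfacet
 facet normal 0.944 -0.011 0.330
  outer loop
   vertex 4.5 1.6 4.8
   vertex 5.1 2.0 3.1
   vertex 5.6 5.7 1.8
  endloop
 endfacet
 facet normal 0.827 -0.283 -0.487
  outer loop
   vertex 4.0 2.4 1.0
   vertex 5.6 5.7 1.8
   vertex 5.1 2.0 3.1
  endloop
 endfacet
 facet normal 0.577 -0.691 -0.434
  outer loop
   vertex 4.0 2.4 1.0
   vertex 5.1 2.0 3.1
   vertex 0.6 0.0 0.3
  endloop
 endfacet
 facet normal -0.154 0.447 -0.881
  outer loop
   vertex 2.3 2.0 0.5
   vertex 1.5 3.5 1.4
   vertex 5.6 5.7 1.8
  endloop
 endfacet
 facet normal -0.317 0.358 -0.878
  outer loop
   vertex 2.3 2.0 0.5
   vertex 0.6 0.0 0.3
   vertex 1.5 3.5 1.4
  endloop
 endfacet
 facet normal 0.257 0.108 -0.960
  outer loop
   vertex 2.3 2.0 0.5
   vertex 5.6 5.7 1.8
   vertex 4.0 2.4 1.0
  endloop
 endfacet
 facet normal 0.315 -0.175 -0.933
  outer loop
   vertex 2.3 2.0 0.5
   vertex 4.0 2.4 1.0
   vertex 0.6 0.0 0.3
  endloop
 endfacet
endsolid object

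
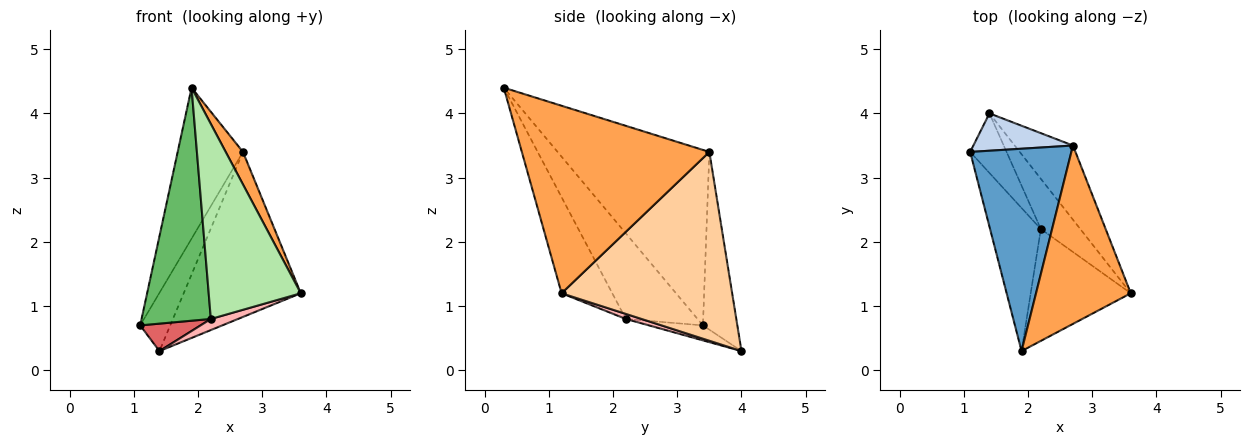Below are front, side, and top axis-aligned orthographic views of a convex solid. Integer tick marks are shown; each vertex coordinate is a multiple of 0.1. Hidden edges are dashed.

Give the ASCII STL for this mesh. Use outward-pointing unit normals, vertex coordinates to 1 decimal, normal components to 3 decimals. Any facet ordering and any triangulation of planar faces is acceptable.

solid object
 facet normal -0.812 0.349 0.468
  outer loop
   vertex 2.7 3.5 3.4
   vertex 1.1 3.4 0.7
   vertex 1.9 0.3 4.4
  endloop
 endfacet
 facet normal -0.694 0.606 0.389
  outer loop
   vertex 2.7 3.5 3.4
   vertex 1.4 4.0 0.3
   vertex 1.1 3.4 0.7
  endloop
 endfacet
 facet normal 0.890 -0.082 0.450
  outer loop
   vertex 2.7 3.5 3.4
   vertex 1.9 0.3 4.4
   vertex 3.6 1.2 1.2
  endloop
 endfacet
 facet normal 0.799 0.548 -0.247
  outer loop
   vertex 2.7 3.5 3.4
   vertex 3.6 1.2 1.2
   vertex 1.4 4.0 0.3
  endloop
 endfacet
 facet normal -0.662 -0.639 -0.392
  outer loop
   vertex 2.2 2.2 0.8
   vertex 1.9 0.3 4.4
   vertex 1.1 3.4 0.7
  endloop
 endfacet
 facet normal -0.431 -0.783 -0.449
  outer loop
   vertex 2.2 2.2 0.8
   vertex 3.6 1.2 1.2
   vertex 1.9 0.3 4.4
  endloop
 endfacet
 facet normal -0.350 -0.392 -0.851
  outer loop
   vertex 2.2 2.2 0.8
   vertex 1.1 3.4 0.7
   vertex 1.4 4.0 0.3
  endloop
 endfacet
 facet normal 0.124 -0.214 -0.969
  outer loop
   vertex 2.2 2.2 0.8
   vertex 1.4 4.0 0.3
   vertex 3.6 1.2 1.2
  endloop
 endfacet
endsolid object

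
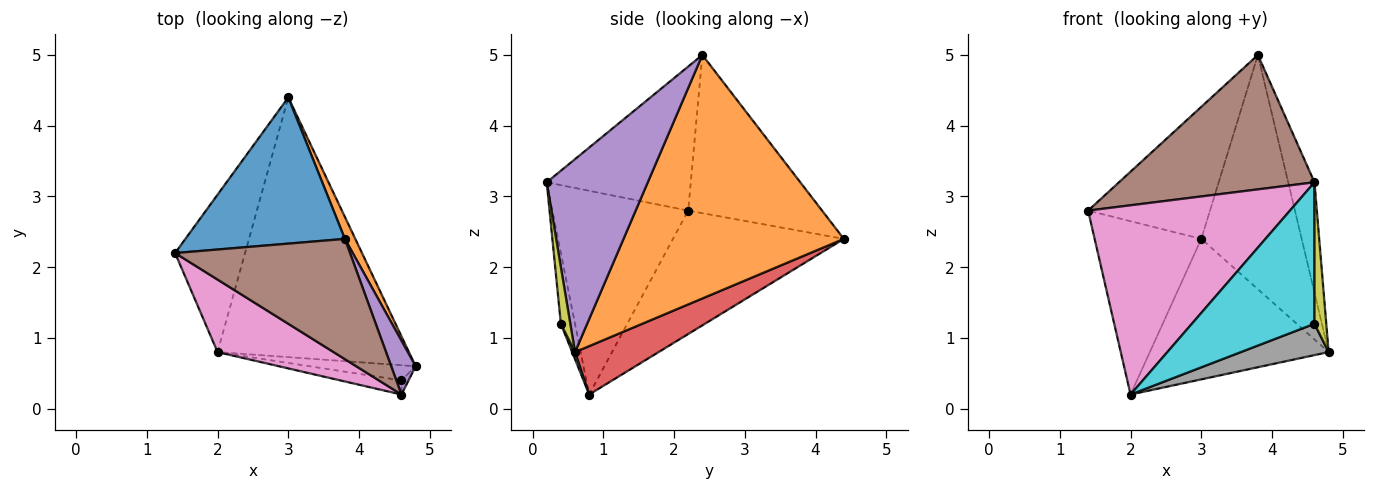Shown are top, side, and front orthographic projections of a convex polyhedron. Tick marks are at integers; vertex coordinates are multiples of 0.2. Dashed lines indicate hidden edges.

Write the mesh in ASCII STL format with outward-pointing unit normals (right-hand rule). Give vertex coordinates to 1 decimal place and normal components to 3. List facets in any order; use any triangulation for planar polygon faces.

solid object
 facet normal -0.593 0.540 0.598
  outer loop
   vertex 3.8 2.4 5.0
   vertex 3.0 4.4 2.4
   vertex 1.4 2.2 2.8
  endloop
 endfacet
 facet normal 0.909 0.414 0.039
  outer loop
   vertex 3.8 2.4 5.0
   vertex 4.8 0.6 0.8
   vertex 3.0 4.4 2.4
  endloop
 endfacet
 facet normal -0.764 0.477 -0.433
  outer loop
   vertex 2.0 0.8 0.2
   vertex 1.4 2.2 2.8
   vertex 3.0 4.4 2.4
  endloop
 endfacet
 facet normal 0.217 0.464 -0.859
  outer loop
   vertex 2.0 0.8 0.2
   vertex 3.0 4.4 2.4
   vertex 4.8 0.6 0.8
  endloop
 endfacet
 facet normal 0.961 0.250 0.122
  outer loop
   vertex 4.6 0.2 3.2
   vertex 4.8 0.6 0.8
   vertex 3.8 2.4 5.0
  endloop
 endfacet
 facet normal -0.481 -0.653 0.584
  outer loop
   vertex 4.6 0.2 3.2
   vertex 3.8 2.4 5.0
   vertex 1.4 2.2 2.8
  endloop
 endfacet
 facet normal -0.532 -0.791 0.303
  outer loop
   vertex 4.6 0.2 3.2
   vertex 1.4 2.2 2.8
   vertex 2.0 0.8 0.2
  endloop
 endfacet
 facet normal 0.029 -0.900 -0.435
  outer loop
   vertex 4.6 0.4 1.2
   vertex 2.0 0.8 0.2
   vertex 4.8 0.6 0.8
  endloop
 endfacet
 facet normal 0.623 -0.778 -0.078
  outer loop
   vertex 4.6 0.4 1.2
   vertex 4.8 0.6 0.8
   vertex 4.6 0.2 3.2
  endloop
 endfacet
 facet normal -0.114 -0.989 -0.099
  outer loop
   vertex 4.6 0.4 1.2
   vertex 4.6 0.2 3.2
   vertex 2.0 0.8 0.2
  endloop
 endfacet
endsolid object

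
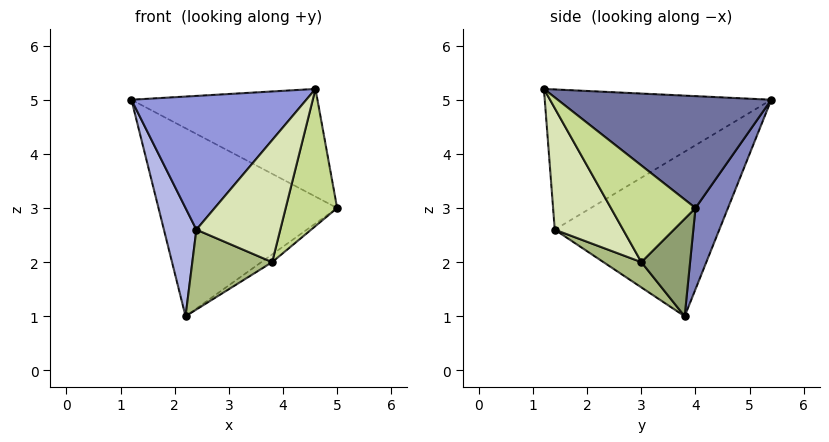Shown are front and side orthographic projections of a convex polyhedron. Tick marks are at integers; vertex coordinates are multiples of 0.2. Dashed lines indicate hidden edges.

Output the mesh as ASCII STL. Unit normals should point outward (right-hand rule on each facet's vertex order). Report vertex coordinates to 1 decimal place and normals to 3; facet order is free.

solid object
 facet normal 0.540 0.471 0.697
  outer loop
   vertex 4.6 1.2 5.2
   vertex 5.0 4.0 3.0
   vertex 1.2 5.4 5.0
  endloop
 endfacet
 facet normal 0.169 0.929 -0.329
  outer loop
   vertex 2.2 3.8 1.0
   vertex 1.2 5.4 5.0
   vertex 5.0 4.0 3.0
  endloop
 endfacet
 facet normal -0.672 -0.519 0.529
  outer loop
   vertex 2.4 1.4 2.6
   vertex 4.6 1.2 5.2
   vertex 1.2 5.4 5.0
  endloop
 endfacet
 facet normal -0.968 -0.191 -0.166
  outer loop
   vertex 2.4 1.4 2.6
   vertex 1.2 5.4 5.0
   vertex 2.2 3.8 1.0
  endloop
 endfacet
 facet normal 0.571 0.127 -0.811
  outer loop
   vertex 3.8 3.0 2.0
   vertex 2.2 3.8 1.0
   vertex 5.0 4.0 3.0
  endloop
 endfacet
 facet normal 0.248 -0.523 -0.815
  outer loop
   vertex 3.8 3.0 2.0
   vertex 2.4 1.4 2.6
   vertex 2.2 3.8 1.0
  endloop
 endfacet
 facet normal 0.762 -0.464 -0.451
  outer loop
   vertex 3.8 3.0 2.0
   vertex 5.0 4.0 3.0
   vertex 4.6 1.2 5.2
  endloop
 endfacet
 facet normal 0.543 -0.667 -0.511
  outer loop
   vertex 3.8 3.0 2.0
   vertex 4.6 1.2 5.2
   vertex 2.4 1.4 2.6
  endloop
 endfacet
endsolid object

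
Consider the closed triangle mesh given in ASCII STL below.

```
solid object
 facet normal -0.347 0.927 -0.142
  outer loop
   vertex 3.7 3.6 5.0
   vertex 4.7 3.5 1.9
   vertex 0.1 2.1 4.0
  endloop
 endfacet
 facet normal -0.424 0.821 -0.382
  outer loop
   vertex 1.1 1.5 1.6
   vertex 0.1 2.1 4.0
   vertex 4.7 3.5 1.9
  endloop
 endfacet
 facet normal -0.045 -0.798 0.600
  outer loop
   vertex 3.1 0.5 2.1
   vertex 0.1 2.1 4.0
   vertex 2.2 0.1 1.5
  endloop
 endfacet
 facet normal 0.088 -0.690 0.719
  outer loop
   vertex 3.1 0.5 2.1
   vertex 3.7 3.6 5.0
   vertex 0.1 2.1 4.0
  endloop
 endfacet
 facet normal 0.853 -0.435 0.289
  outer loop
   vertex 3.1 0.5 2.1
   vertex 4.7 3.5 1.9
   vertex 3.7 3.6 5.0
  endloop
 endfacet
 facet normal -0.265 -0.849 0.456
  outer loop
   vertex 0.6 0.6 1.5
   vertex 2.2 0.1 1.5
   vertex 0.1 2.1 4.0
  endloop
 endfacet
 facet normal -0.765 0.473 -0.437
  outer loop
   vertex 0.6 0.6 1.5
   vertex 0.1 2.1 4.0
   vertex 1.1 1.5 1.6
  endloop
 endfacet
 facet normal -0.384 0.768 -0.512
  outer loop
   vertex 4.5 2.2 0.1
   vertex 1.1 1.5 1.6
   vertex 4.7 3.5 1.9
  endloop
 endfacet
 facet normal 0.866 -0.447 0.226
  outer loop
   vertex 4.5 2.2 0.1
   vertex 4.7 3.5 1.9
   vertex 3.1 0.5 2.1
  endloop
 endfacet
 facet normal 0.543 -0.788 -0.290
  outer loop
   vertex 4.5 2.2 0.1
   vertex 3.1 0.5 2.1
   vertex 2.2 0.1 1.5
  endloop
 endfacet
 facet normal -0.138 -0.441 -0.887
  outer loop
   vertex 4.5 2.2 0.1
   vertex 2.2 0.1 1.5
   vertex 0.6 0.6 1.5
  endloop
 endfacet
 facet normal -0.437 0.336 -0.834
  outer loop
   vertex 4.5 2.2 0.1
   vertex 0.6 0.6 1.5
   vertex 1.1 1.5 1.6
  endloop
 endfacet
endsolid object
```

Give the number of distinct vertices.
8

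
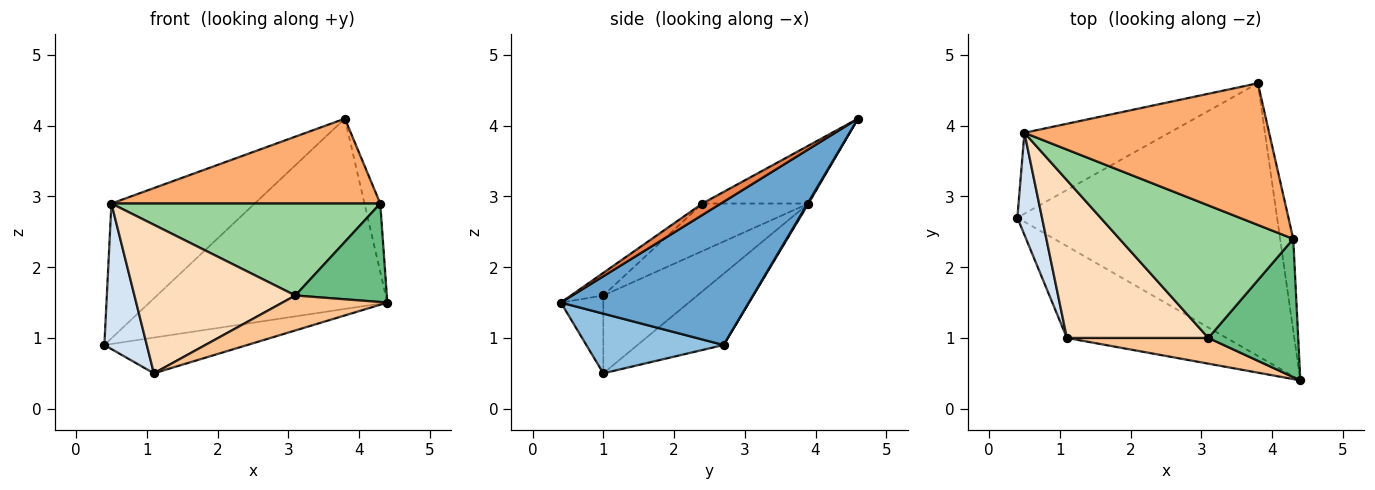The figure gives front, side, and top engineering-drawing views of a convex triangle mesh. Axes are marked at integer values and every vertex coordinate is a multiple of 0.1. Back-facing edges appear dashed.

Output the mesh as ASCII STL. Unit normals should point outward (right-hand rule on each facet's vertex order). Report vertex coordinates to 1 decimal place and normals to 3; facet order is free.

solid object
 facet normal 0.412 0.521 -0.747
  outer loop
   vertex 3.8 4.6 4.1
   vertex 4.4 0.4 1.5
   vertex 0.4 2.7 0.9
  endloop
 endfacet
 facet normal 0.329 0.343 -0.880
  outer loop
   vertex 1.1 1.0 0.5
   vertex 0.4 2.7 0.9
   vertex 4.4 0.4 1.5
  endloop
 endfacet
 facet normal 0.005 0.857 -0.515
  outer loop
   vertex 0.5 3.9 2.9
   vertex 3.8 4.6 4.1
   vertex 0.4 2.7 0.9
  endloop
 endfacet
 facet normal -0.857 -0.422 0.296
  outer loop
   vertex 0.5 3.9 2.9
   vertex 0.4 2.7 0.9
   vertex 1.1 1.0 0.5
  endloop
 endfacet
 facet normal 0.573 0.489 -0.658
  outer loop
   vertex 4.3 2.4 2.9
   vertex 4.4 0.4 1.5
   vertex 3.8 4.6 4.1
  endloop
 endfacet
 facet normal -0.199 -0.504 0.841
  outer loop
   vertex 4.3 2.4 2.9
   vertex 3.8 4.6 4.1
   vertex 0.5 3.9 2.9
  endloop
 endfacet
 facet normal -0.310 -0.766 0.564
  outer loop
   vertex 3.1 1.0 1.6
   vertex 1.1 1.0 0.5
   vertex 4.4 0.4 1.5
  endloop
 endfacet
 facet normal -0.372 -0.636 0.676
  outer loop
   vertex 3.1 1.0 1.6
   vertex 0.5 3.9 2.9
   vertex 1.1 1.0 0.5
  endloop
 endfacet
 facet normal -0.201 -0.568 0.798
  outer loop
   vertex 3.1 1.0 1.6
   vertex 4.4 0.4 1.5
   vertex 4.3 2.4 2.9
  endloop
 endfacet
 facet normal -0.220 -0.556 0.802
  outer loop
   vertex 3.1 1.0 1.6
   vertex 4.3 2.4 2.9
   vertex 0.5 3.9 2.9
  endloop
 endfacet
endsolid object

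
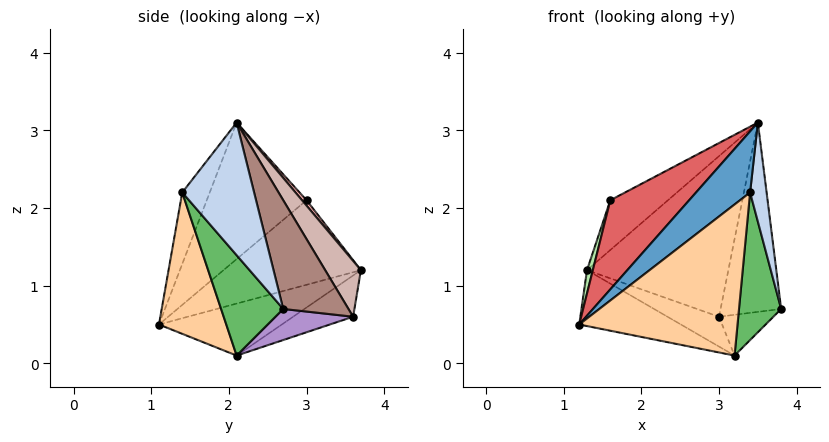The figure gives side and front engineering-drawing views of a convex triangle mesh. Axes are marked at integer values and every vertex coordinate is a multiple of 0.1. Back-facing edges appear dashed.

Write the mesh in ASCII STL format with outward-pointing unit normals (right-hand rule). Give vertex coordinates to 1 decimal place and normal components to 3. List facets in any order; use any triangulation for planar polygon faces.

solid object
 facet normal -0.364 -0.715 0.597
  outer loop
   vertex 3.4 1.4 2.2
   vertex 3.5 2.1 3.1
   vertex 1.2 1.1 0.5
  endloop
 endfacet
 facet normal 0.973 -0.223 0.066
  outer loop
   vertex 3.4 1.4 2.2
   vertex 3.8 2.7 0.7
   vertex 3.5 2.1 3.1
  endloop
 endfacet
 facet normal -0.312 0.258 -0.914
  outer loop
   vertex 3.2 2.1 0.1
   vertex 1.2 1.1 0.5
   vertex 1.3 3.7 1.2
  endloop
 endfacet
 facet normal 0.370 -0.870 -0.325
  outer loop
   vertex 3.2 2.1 0.1
   vertex 3.4 1.4 2.2
   vertex 1.2 1.1 0.5
  endloop
 endfacet
 facet normal 0.800 -0.543 -0.257
  outer loop
   vertex 3.2 2.1 0.1
   vertex 3.8 2.7 0.7
   vertex 3.4 1.4 2.2
  endloop
 endfacet
 facet normal -0.957 -0.041 0.287
  outer loop
   vertex 1.6 3.0 2.1
   vertex 1.3 3.7 1.2
   vertex 1.2 1.1 0.5
  endloop
 endfacet
 facet normal -0.574 -0.454 0.682
  outer loop
   vertex 1.6 3.0 2.1
   vertex 1.2 1.1 0.5
   vertex 3.5 2.1 3.1
  endloop
 endfacet
 facet normal 0.062 0.798 0.600
  outer loop
   vertex 1.6 3.0 2.1
   vertex 3.5 2.1 3.1
   vertex 1.3 3.7 1.2
  endloop
 endfacet
 facet normal 0.478 0.334 -0.812
  outer loop
   vertex 3.0 3.6 0.6
   vertex 3.8 2.7 0.7
   vertex 3.2 2.1 0.1
  endloop
 endfacet
 facet normal -0.307 0.264 -0.914
  outer loop
   vertex 3.0 3.6 0.6
   vertex 3.2 2.1 0.1
   vertex 1.3 3.7 1.2
  endloop
 endfacet
 facet normal 0.709 0.658 0.253
  outer loop
   vertex 3.0 3.6 0.6
   vertex 3.5 2.1 3.1
   vertex 3.8 2.7 0.7
  endloop
 endfacet
 facet normal 0.216 0.856 0.470
  outer loop
   vertex 3.0 3.6 0.6
   vertex 1.3 3.7 1.2
   vertex 3.5 2.1 3.1
  endloop
 endfacet
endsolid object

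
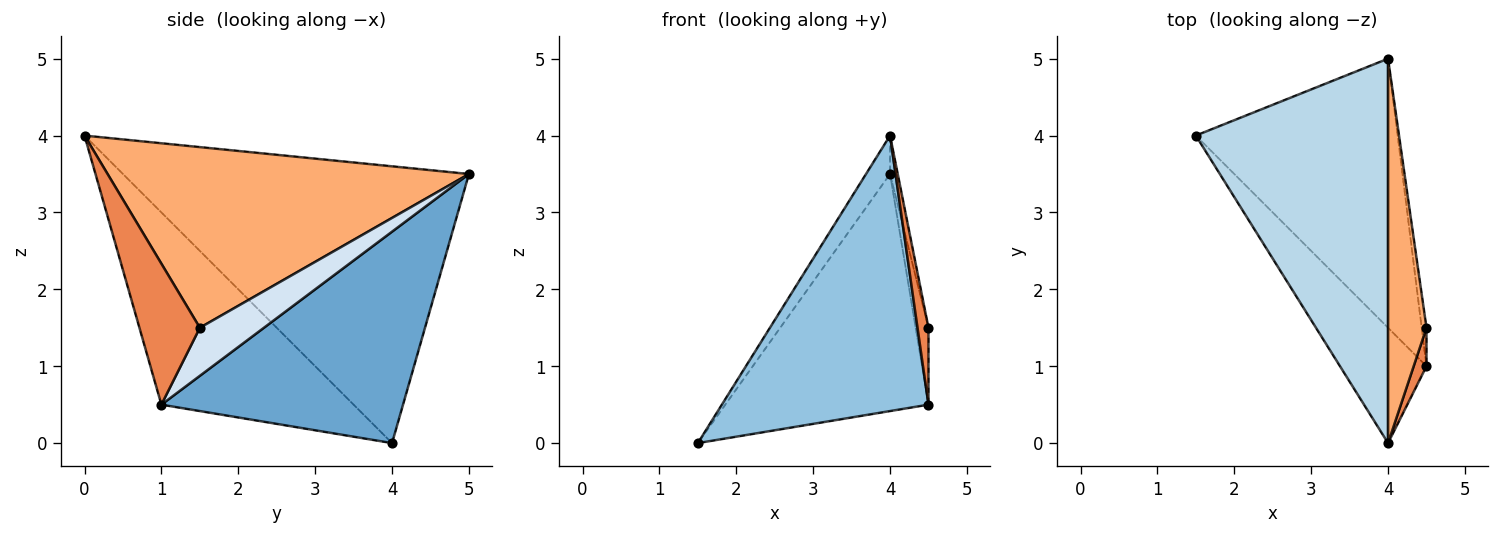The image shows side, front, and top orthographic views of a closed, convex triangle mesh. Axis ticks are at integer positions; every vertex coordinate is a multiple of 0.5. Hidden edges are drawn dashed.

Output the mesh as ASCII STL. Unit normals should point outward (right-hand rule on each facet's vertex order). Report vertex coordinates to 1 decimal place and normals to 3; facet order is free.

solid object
 facet normal 0.618 0.520 -0.590
  outer loop
   vertex 4.0 5.0 3.5
   vertex 4.5 1.0 0.5
   vertex 1.5 4.0 0.0
  endloop
 endfacet
 facet normal -0.651 -0.700 -0.293
  outer loop
   vertex 4.0 0.0 4.0
   vertex 1.5 4.0 0.0
   vertex 4.5 1.0 0.5
  endloop
 endfacet
 facet normal -0.820 0.057 0.569
  outer loop
   vertex 4.0 0.0 4.0
   vertex 4.0 5.0 3.5
   vertex 1.5 4.0 0.0
  endloop
 endfacet
 facet normal 0.976 0.195 -0.098
  outer loop
   vertex 4.5 1.5 1.5
   vertex 4.5 1.0 0.5
   vertex 4.0 5.0 3.5
  endloop
 endfacet
 facet normal 0.980 -0.178 0.089
  outer loop
   vertex 4.5 1.5 1.5
   vertex 4.0 0.0 4.0
   vertex 4.5 1.0 0.5
  endloop
 endfacet
 facet normal 0.978 0.021 0.208
  outer loop
   vertex 4.5 1.5 1.5
   vertex 4.0 5.0 3.5
   vertex 4.0 0.0 4.0
  endloop
 endfacet
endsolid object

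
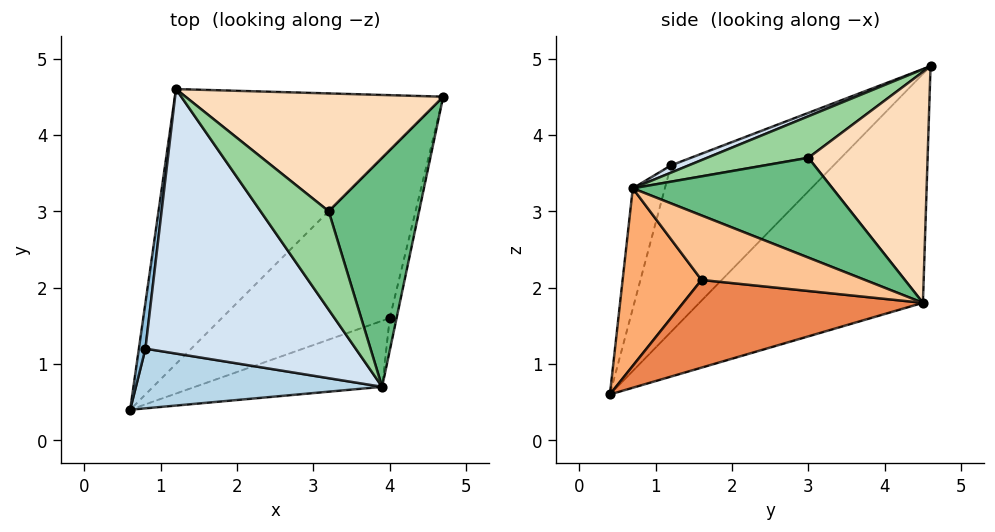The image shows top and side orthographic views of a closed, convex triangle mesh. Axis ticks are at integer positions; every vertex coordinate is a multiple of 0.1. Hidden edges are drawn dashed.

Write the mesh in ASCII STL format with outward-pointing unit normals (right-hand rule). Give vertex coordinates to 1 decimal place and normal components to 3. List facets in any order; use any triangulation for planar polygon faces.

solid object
 facet normal -0.489 0.657 -0.574
  outer loop
   vertex 1.2 4.6 4.9
   vertex 4.7 4.5 1.8
   vertex 0.6 0.4 0.6
  endloop
 endfacet
 facet normal -0.994 0.102 0.039
  outer loop
   vertex 0.8 1.2 3.6
   vertex 1.2 4.6 4.9
   vertex 0.6 0.4 0.6
  endloop
 endfacet
 facet normal -0.129 -0.956 0.264
  outer loop
   vertex 0.8 1.2 3.6
   vertex 0.6 0.4 0.6
   vertex 3.9 0.7 3.3
  endloop
 endfacet
 facet normal 0.032 -0.360 0.932
  outer loop
   vertex 0.8 1.2 3.6
   vertex 3.9 0.7 3.3
   vertex 1.2 4.6 4.9
  endloop
 endfacet
 facet normal 0.454 -0.199 -0.869
  outer loop
   vertex 4.0 1.6 2.1
   vertex 0.6 0.4 0.6
   vertex 4.7 4.5 1.8
  endloop
 endfacet
 facet normal 0.476 -0.722 -0.502
  outer loop
   vertex 4.0 1.6 2.1
   vertex 3.9 0.7 3.3
   vertex 0.6 0.4 0.6
  endloop
 endfacet
 facet normal 0.965 -0.243 -0.102
  outer loop
   vertex 4.0 1.6 2.1
   vertex 4.7 4.5 1.8
   vertex 3.9 0.7 3.3
  endloop
 endfacet
 facet normal 0.643 0.266 0.718
  outer loop
   vertex 3.2 3.0 3.7
   vertex 4.7 4.5 1.8
   vertex 1.2 4.6 4.9
  endloop
 endfacet
 facet normal 0.737 0.108 0.667
  outer loop
   vertex 3.2 3.0 3.7
   vertex 3.9 0.7 3.3
   vertex 4.7 4.5 1.8
  endloop
 endfacet
 facet normal 0.520 0.010 0.854
  outer loop
   vertex 3.2 3.0 3.7
   vertex 1.2 4.6 4.9
   vertex 3.9 0.7 3.3
  endloop
 endfacet
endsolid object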